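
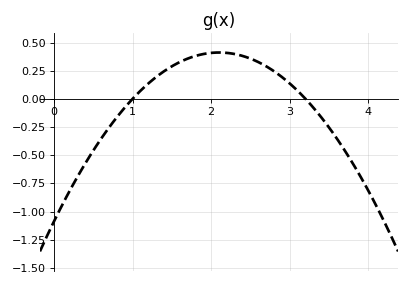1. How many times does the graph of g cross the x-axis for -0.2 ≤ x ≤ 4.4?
2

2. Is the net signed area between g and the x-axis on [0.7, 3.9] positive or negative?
positive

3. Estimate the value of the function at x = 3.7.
-0.459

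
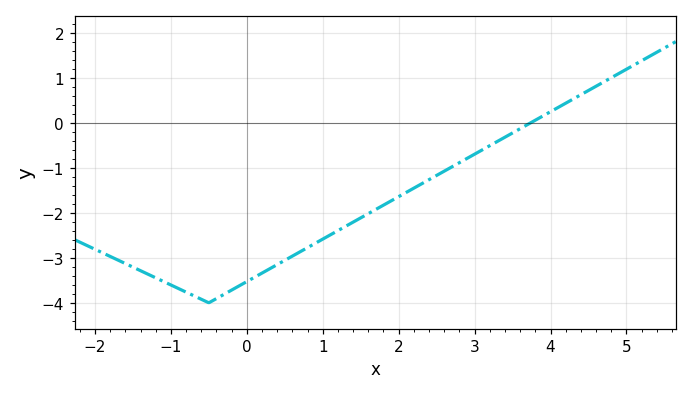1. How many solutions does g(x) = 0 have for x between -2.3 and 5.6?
1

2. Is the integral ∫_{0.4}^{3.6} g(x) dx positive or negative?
negative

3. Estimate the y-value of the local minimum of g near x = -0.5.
-4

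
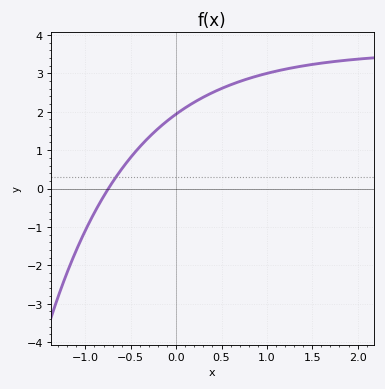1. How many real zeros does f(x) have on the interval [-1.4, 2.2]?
1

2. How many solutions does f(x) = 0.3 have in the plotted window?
1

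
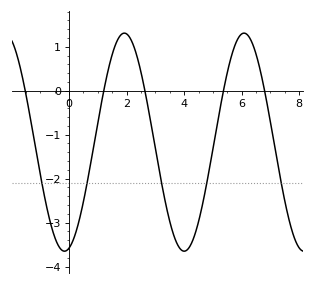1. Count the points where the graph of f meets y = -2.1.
5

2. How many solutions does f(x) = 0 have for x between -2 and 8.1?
5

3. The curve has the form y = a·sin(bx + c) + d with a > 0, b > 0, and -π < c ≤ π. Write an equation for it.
y = 2.48sin(1.51x - 1.33) - 1.17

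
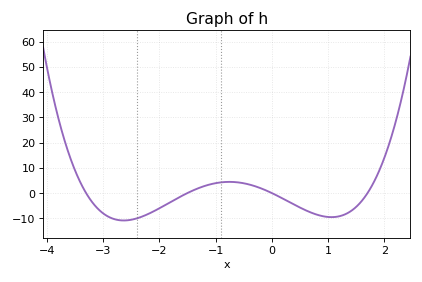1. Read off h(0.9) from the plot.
-9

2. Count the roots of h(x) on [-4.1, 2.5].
4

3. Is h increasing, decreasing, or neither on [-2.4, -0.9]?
increasing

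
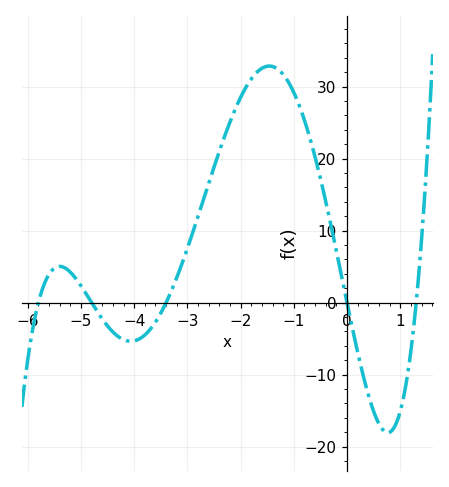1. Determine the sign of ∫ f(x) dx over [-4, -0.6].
positive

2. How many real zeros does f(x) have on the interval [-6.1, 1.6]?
5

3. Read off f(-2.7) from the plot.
14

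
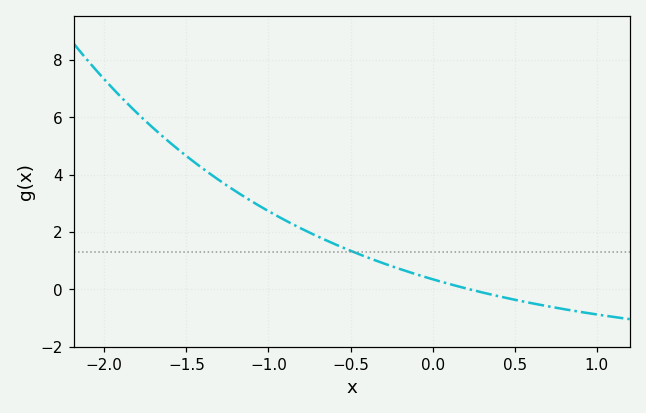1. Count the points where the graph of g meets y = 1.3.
1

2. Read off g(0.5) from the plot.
-0.4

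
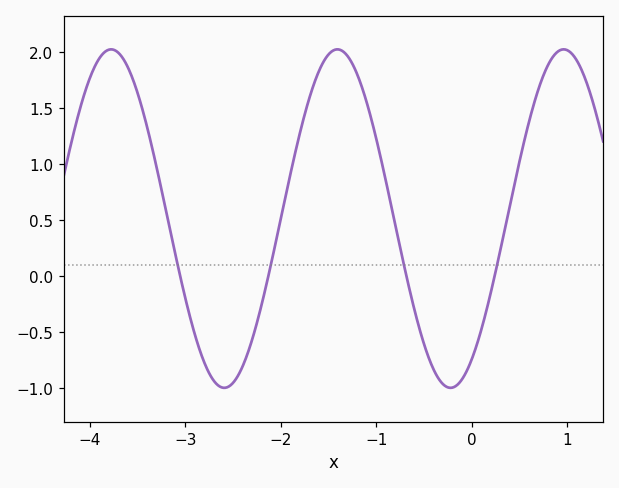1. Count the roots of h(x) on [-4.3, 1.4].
4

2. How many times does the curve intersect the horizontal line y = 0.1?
4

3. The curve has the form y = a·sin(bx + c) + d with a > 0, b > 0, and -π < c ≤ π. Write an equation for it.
y = 1.51sin(2.6x - 0.98) + 0.51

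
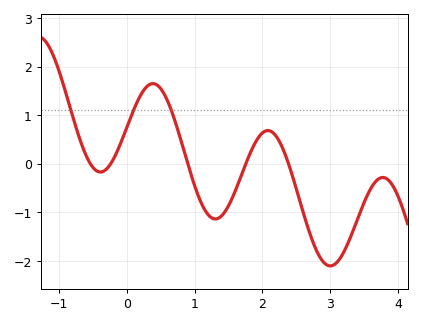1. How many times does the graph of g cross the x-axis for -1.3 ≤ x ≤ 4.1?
5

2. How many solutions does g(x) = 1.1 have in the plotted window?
3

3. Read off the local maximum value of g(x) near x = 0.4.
1.7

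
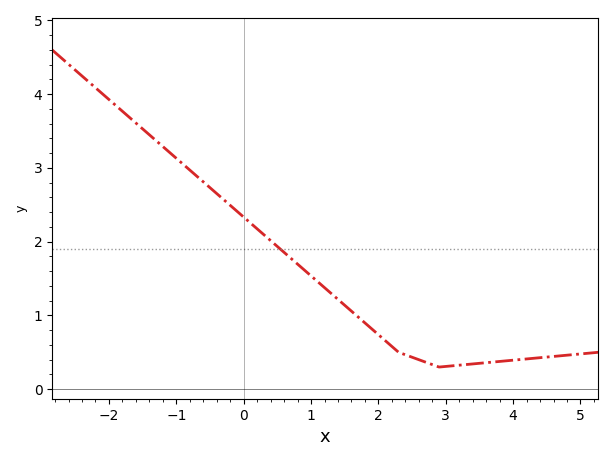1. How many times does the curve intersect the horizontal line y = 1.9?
1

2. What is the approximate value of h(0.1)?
2.3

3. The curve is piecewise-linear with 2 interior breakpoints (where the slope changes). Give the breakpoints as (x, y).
(2.3, 0.5); (2.9, 0.3)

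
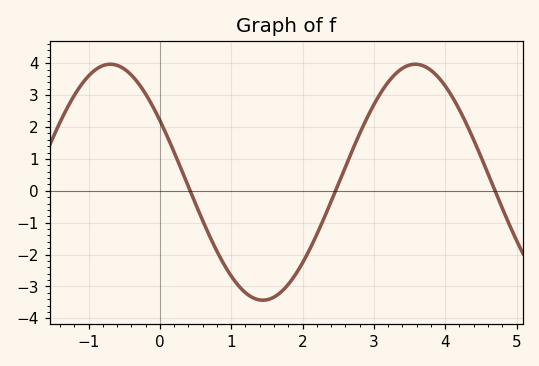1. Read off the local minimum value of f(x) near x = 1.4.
-3.4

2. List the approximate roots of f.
0.4, 2.5, 4.7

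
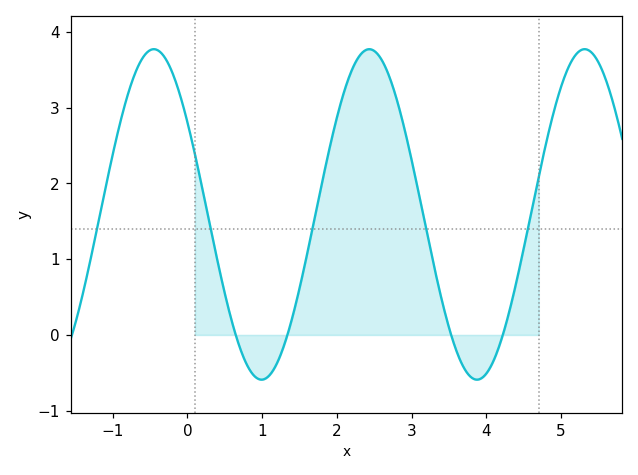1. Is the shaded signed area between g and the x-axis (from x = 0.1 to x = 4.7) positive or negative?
positive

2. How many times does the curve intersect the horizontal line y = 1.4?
5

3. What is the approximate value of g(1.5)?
0.619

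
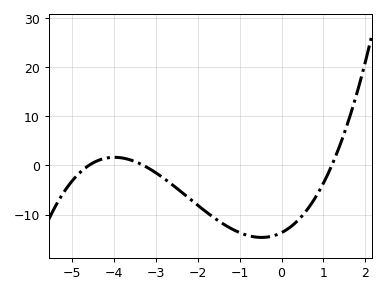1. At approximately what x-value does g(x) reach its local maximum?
-4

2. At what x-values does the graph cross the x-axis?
-4.6, -3.2, 1.2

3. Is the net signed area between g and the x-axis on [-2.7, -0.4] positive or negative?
negative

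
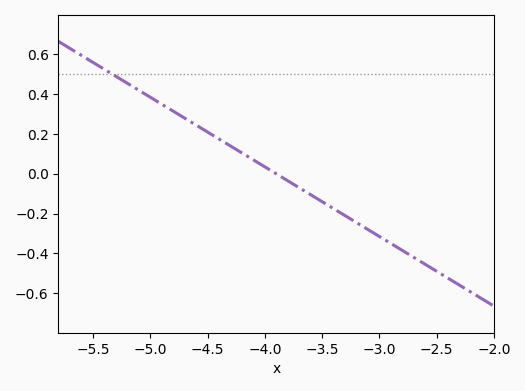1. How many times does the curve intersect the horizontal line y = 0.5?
1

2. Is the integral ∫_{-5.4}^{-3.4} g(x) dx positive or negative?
positive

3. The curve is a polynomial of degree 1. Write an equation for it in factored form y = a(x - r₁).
y = -0.35(x + 3.9)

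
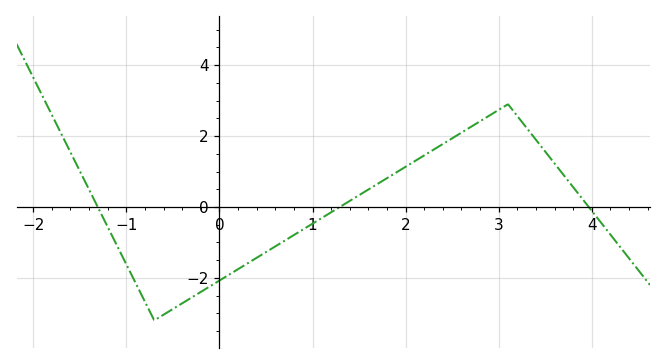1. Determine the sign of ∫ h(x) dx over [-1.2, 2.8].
negative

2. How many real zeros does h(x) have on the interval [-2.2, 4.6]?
3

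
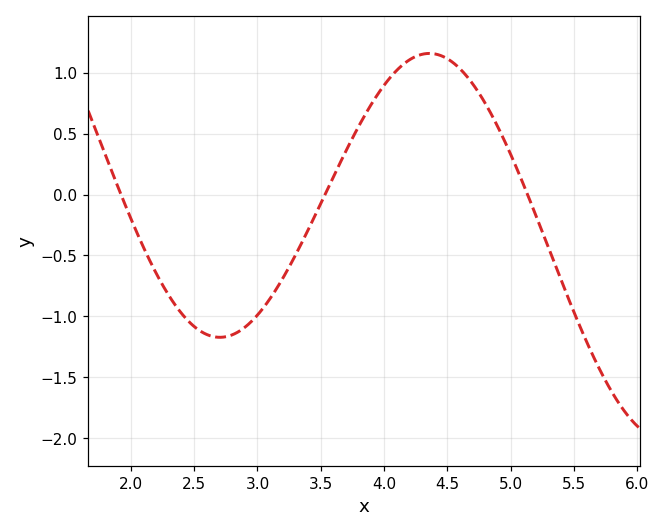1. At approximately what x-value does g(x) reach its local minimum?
2.7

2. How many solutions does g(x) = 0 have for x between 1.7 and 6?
3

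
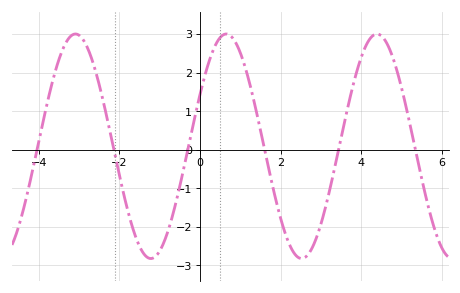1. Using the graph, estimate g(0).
1.44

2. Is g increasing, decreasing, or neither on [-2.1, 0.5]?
neither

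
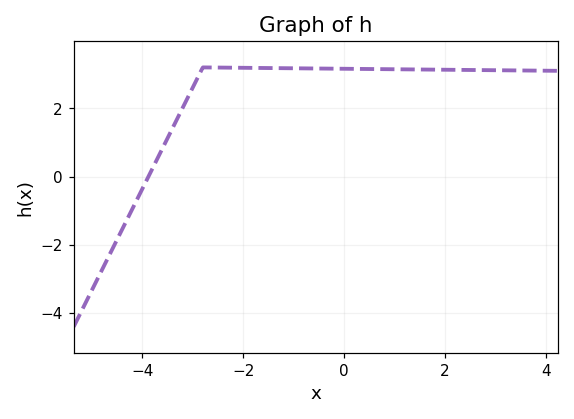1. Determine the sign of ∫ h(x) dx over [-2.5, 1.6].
positive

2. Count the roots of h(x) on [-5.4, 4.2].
1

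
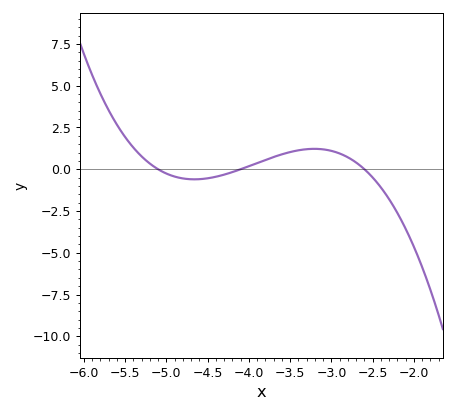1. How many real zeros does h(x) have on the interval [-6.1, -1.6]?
3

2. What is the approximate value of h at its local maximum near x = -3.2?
1.22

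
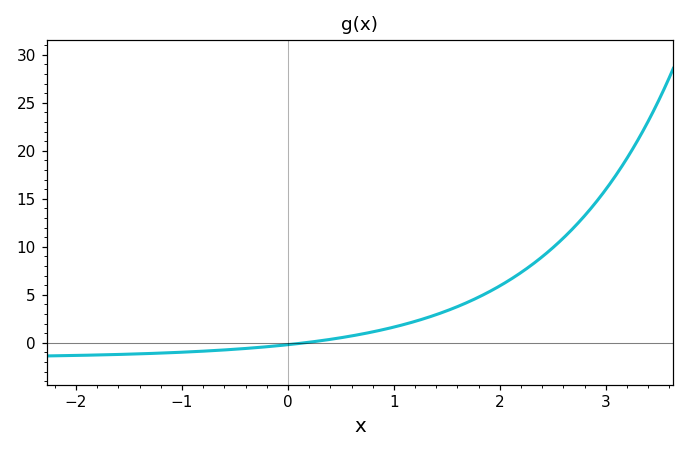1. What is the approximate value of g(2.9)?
14.5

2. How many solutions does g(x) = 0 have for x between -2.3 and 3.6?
1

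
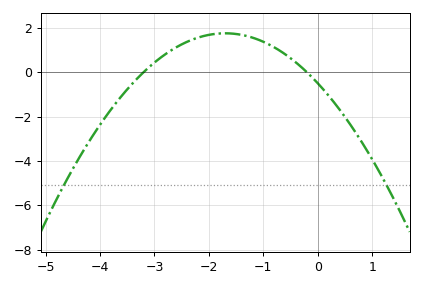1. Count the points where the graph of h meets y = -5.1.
2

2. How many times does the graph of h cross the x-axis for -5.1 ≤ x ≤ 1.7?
2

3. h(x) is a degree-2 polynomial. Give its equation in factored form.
y = -0.78(x + 3.2)(x + 0.2)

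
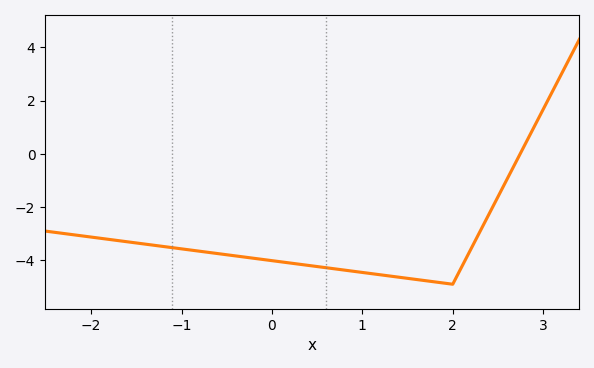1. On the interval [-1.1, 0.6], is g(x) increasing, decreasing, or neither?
decreasing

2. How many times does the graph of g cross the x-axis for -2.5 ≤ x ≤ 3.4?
1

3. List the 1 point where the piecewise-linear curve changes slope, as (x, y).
(2, -4.9)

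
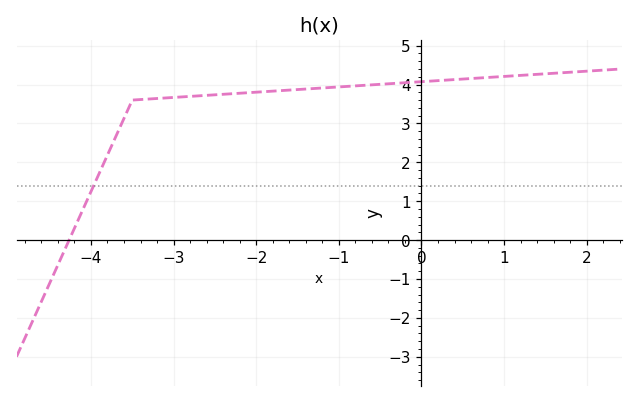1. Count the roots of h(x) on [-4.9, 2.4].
1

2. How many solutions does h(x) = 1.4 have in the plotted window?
1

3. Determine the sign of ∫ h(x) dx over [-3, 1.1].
positive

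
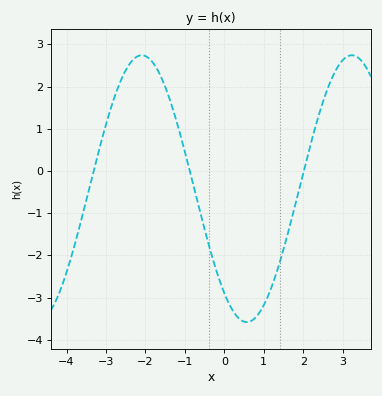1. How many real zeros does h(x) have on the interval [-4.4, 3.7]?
3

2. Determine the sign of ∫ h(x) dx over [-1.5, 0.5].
negative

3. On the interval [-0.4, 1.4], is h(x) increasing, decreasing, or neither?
neither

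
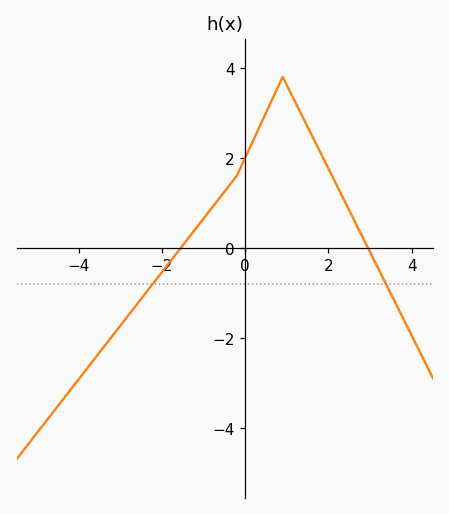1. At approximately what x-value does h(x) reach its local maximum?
0.8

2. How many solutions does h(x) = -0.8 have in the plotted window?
2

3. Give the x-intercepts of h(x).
-1.6, 3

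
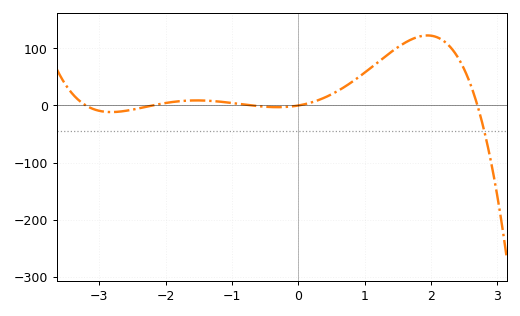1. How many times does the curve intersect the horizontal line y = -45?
1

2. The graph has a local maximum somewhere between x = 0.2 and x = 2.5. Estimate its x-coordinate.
1.9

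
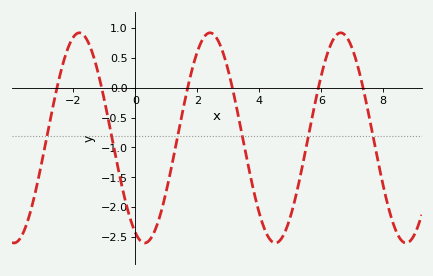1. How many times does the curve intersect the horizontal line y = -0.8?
6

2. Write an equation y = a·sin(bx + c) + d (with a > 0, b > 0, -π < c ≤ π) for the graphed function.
y = 1.76sin(1.49x - 2.02) - 0.84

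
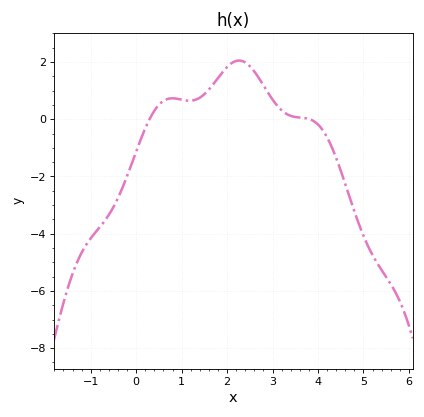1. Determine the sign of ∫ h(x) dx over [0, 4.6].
positive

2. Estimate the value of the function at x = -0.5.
-3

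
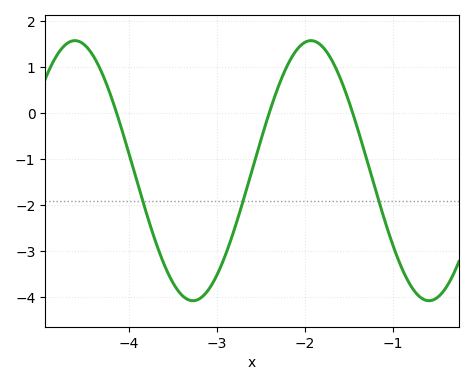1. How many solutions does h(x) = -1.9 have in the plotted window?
3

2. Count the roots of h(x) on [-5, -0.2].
3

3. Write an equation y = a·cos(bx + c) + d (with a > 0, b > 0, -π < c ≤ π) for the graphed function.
y = 2.82cos(2.34x - 1.77) - 1.25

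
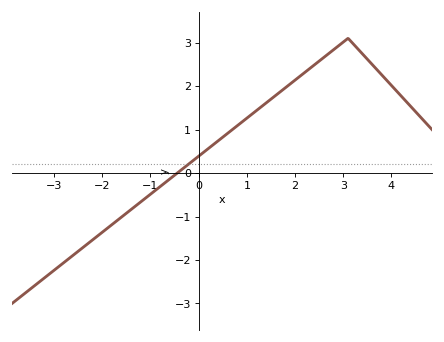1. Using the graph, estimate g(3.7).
2.4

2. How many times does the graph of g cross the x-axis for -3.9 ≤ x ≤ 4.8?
1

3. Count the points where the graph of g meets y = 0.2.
1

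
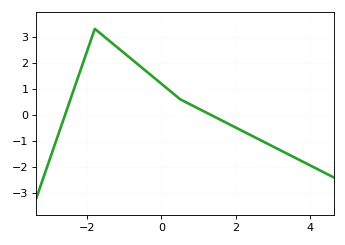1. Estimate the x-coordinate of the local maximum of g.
-1.8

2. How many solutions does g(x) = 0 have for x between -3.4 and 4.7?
2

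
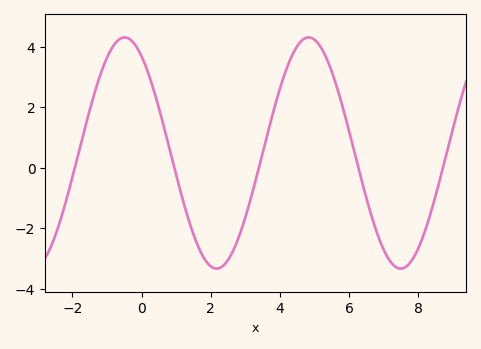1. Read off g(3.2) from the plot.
-0.8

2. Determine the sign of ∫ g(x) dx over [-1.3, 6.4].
positive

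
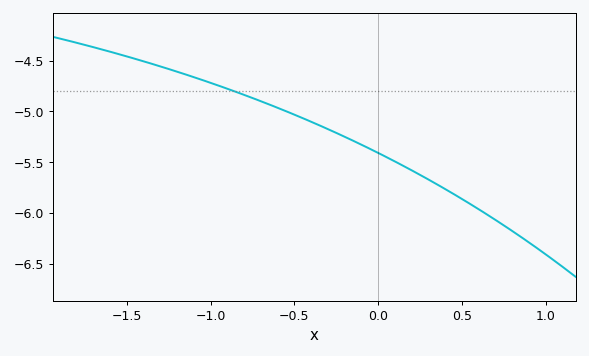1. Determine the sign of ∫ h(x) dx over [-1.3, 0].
negative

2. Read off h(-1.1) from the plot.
-4.66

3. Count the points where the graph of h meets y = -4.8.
1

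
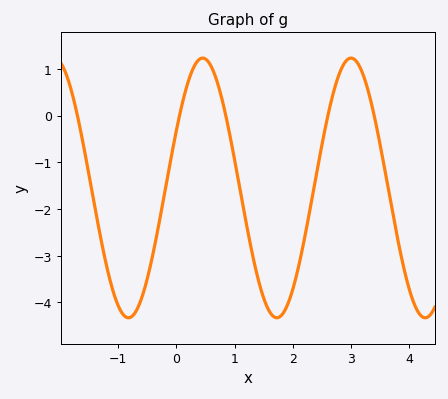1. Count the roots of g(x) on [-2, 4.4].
5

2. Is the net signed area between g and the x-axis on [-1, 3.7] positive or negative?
negative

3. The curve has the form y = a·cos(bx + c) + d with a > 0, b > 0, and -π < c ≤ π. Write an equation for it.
y = 2.78cos(2.46x - 1.11) - 1.55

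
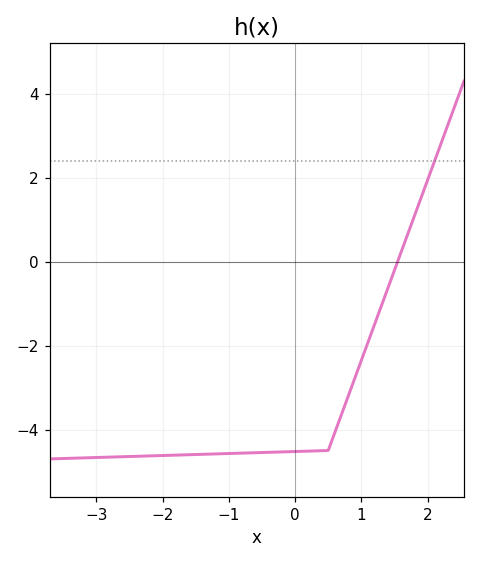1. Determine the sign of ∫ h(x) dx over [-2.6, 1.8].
negative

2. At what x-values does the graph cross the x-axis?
1.55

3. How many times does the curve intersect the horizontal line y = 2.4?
1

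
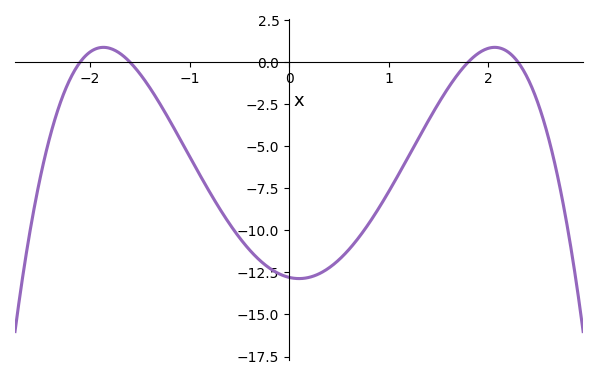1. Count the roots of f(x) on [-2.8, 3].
4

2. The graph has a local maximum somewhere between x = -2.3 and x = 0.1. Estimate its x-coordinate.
-1.87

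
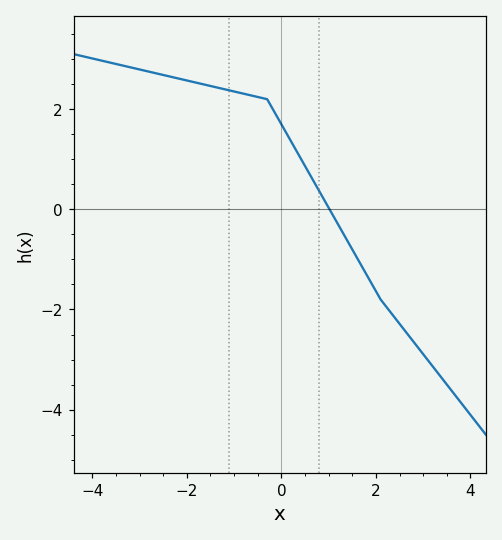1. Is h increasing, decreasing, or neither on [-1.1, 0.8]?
decreasing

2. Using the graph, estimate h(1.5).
-0.8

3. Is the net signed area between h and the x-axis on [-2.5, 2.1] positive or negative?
positive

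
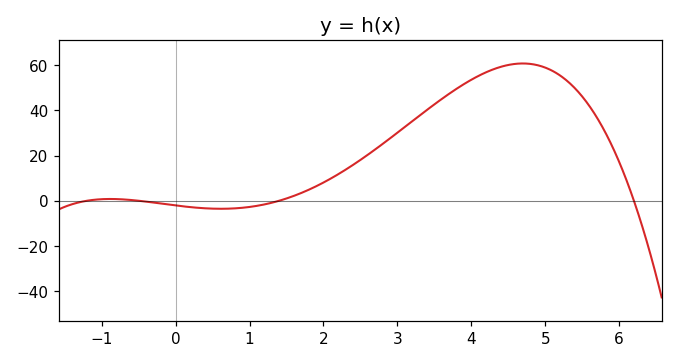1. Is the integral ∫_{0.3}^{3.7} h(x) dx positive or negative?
positive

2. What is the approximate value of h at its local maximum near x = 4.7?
60.7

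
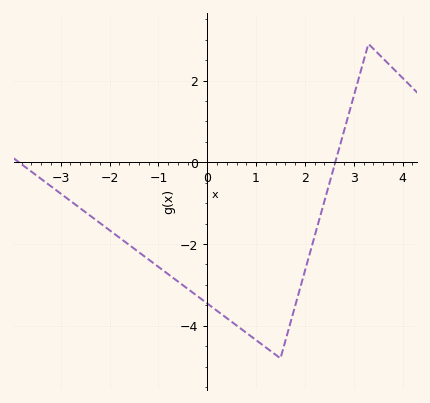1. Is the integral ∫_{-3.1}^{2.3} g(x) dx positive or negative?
negative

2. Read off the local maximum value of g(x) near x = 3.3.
2.9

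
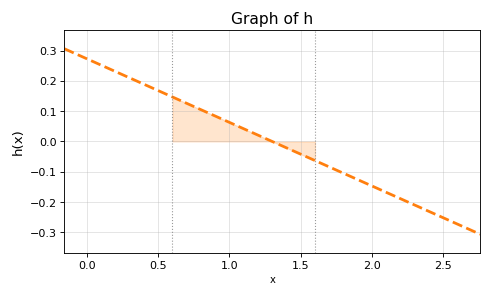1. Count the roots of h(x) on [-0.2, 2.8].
1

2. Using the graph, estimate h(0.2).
0.23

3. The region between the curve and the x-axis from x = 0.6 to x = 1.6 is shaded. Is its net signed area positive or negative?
positive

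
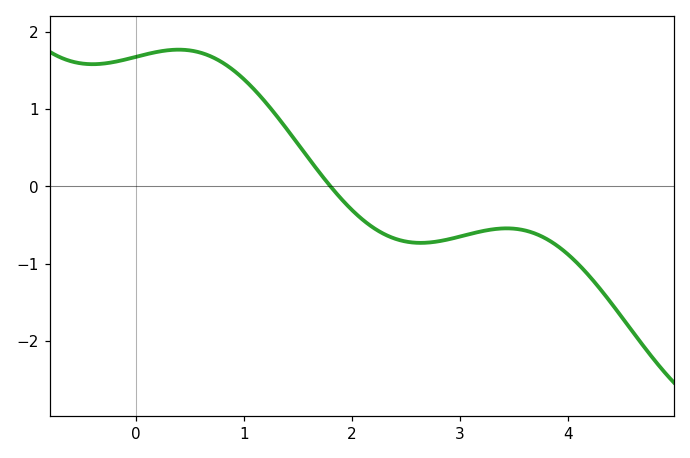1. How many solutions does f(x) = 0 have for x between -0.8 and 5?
1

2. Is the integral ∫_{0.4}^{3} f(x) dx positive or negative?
positive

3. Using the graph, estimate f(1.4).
0.738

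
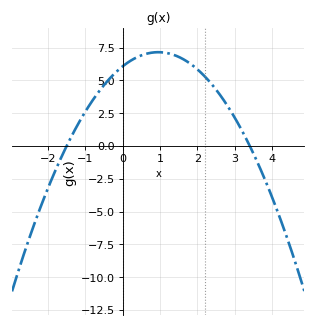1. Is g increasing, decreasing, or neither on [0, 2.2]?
neither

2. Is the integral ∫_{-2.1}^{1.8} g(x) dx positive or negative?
positive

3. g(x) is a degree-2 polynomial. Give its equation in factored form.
y = -1.19(x + 1.5)(x - 3.4)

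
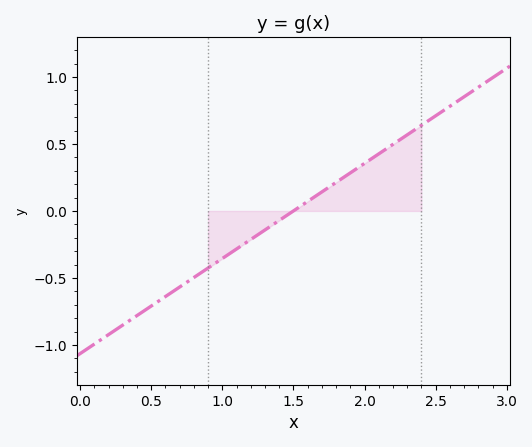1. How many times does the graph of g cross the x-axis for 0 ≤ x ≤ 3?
1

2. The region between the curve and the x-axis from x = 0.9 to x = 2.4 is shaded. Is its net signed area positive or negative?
positive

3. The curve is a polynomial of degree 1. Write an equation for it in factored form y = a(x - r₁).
y = 0.71(x - 1.5)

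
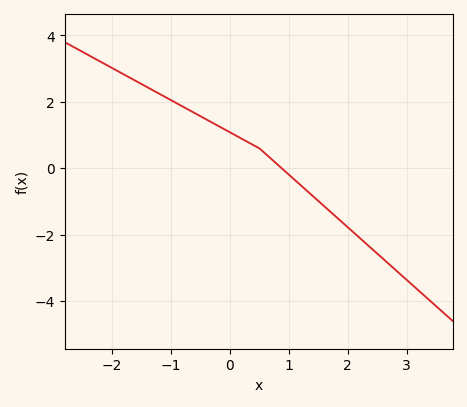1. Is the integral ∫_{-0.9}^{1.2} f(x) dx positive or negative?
positive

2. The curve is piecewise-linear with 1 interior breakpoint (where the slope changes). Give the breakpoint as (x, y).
(0.5, 0.6)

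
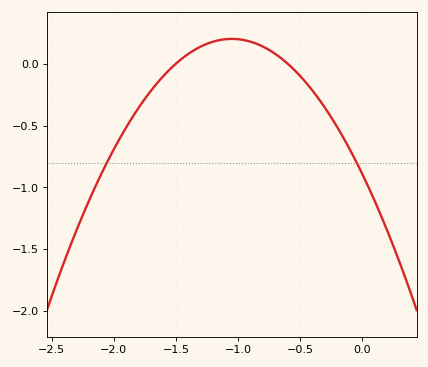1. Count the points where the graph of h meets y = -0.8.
2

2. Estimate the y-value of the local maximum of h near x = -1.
0.2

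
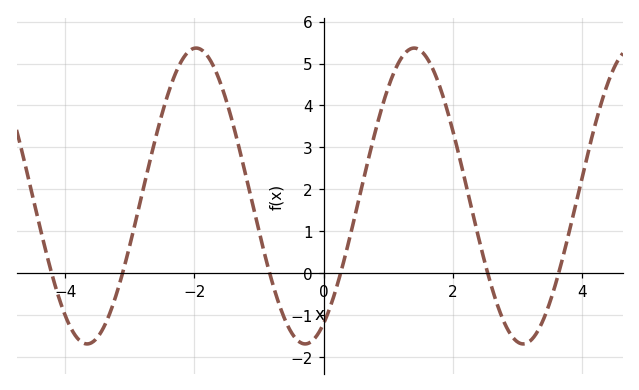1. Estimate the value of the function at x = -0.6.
-1.1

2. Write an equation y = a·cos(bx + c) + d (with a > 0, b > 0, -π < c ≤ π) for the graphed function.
y = 3.53cos(1.86x - 2.61) + 1.84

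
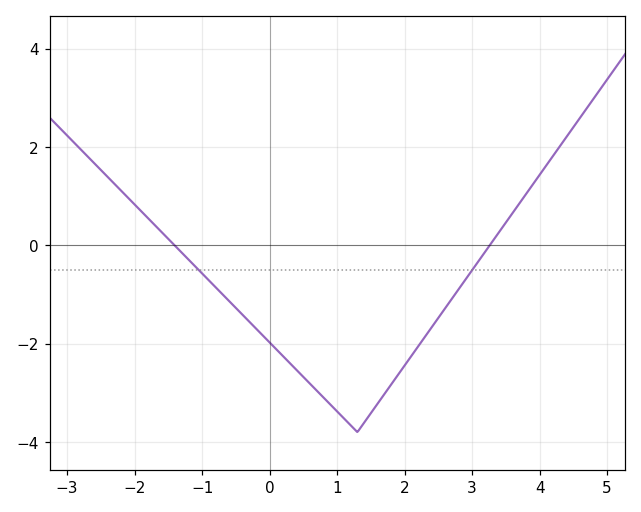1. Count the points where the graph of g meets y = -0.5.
2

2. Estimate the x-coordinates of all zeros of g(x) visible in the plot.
-1.41, 3.26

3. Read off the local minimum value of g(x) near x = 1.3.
-3.8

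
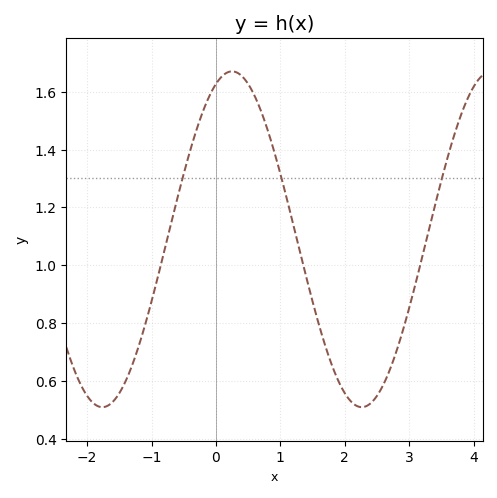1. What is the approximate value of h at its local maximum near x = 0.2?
1.66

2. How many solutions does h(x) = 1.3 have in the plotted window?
3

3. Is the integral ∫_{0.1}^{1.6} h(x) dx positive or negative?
positive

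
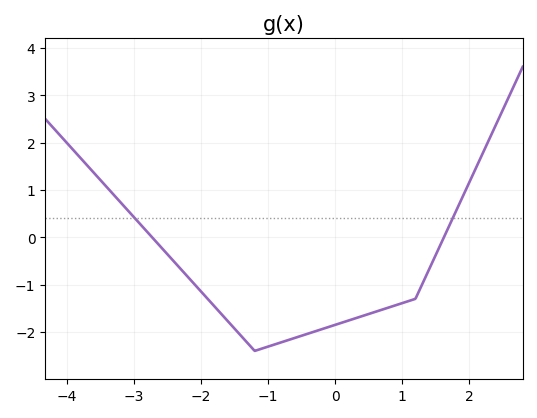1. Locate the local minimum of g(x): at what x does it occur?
-1.2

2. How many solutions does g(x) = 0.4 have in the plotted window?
2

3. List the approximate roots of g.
-2.73, 1.62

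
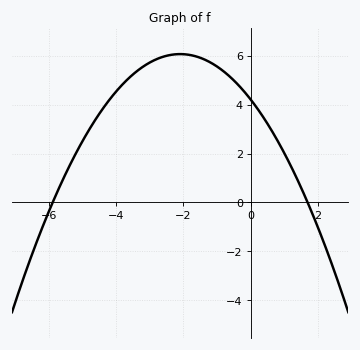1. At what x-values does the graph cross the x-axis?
-5.9, 1.7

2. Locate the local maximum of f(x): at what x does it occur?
-2.1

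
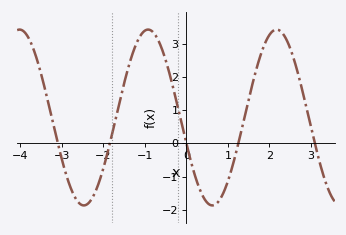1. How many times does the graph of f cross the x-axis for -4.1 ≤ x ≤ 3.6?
5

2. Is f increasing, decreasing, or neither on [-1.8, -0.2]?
neither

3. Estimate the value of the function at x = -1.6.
1.3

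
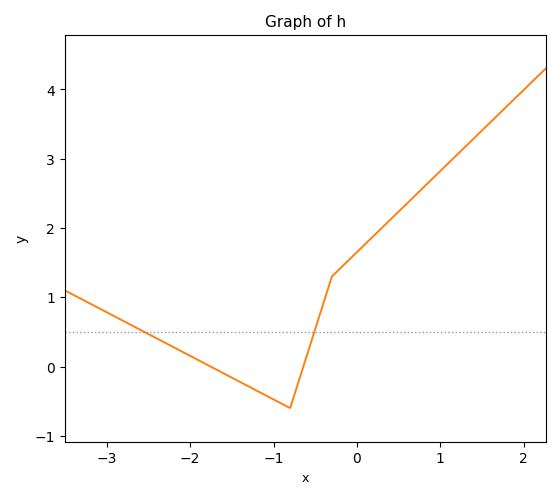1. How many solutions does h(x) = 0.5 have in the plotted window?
2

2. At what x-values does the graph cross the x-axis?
-1.75, -0.642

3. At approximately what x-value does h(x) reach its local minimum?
-0.802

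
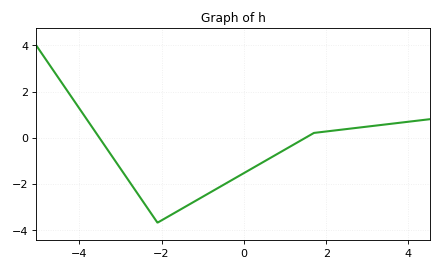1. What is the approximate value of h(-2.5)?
-2.6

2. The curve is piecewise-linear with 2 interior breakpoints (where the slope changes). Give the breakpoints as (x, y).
(-2.1, -3.7); (1.7, 0.2)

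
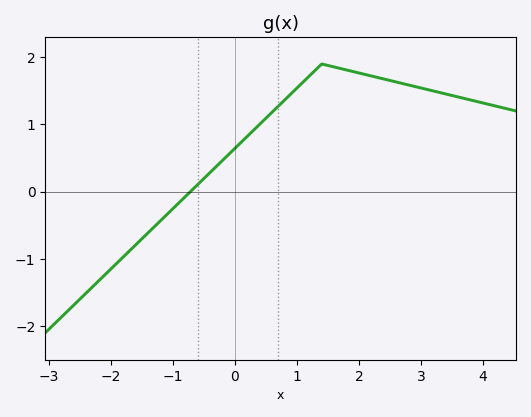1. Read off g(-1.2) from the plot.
-0.433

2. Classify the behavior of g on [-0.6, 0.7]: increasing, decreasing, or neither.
increasing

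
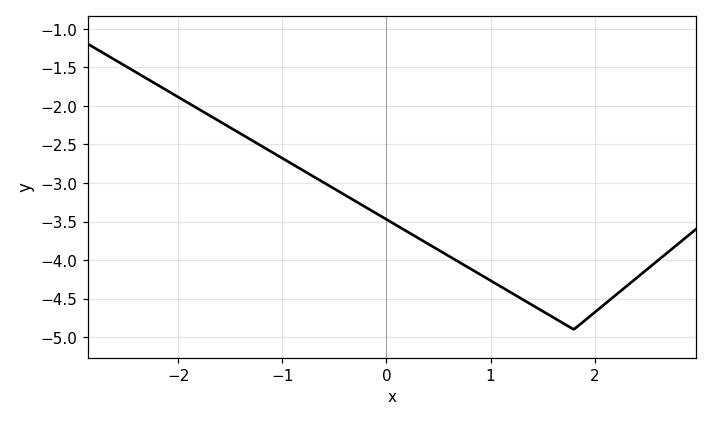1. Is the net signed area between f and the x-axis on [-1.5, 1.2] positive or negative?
negative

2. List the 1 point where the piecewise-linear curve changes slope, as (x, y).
(1.8, -4.9)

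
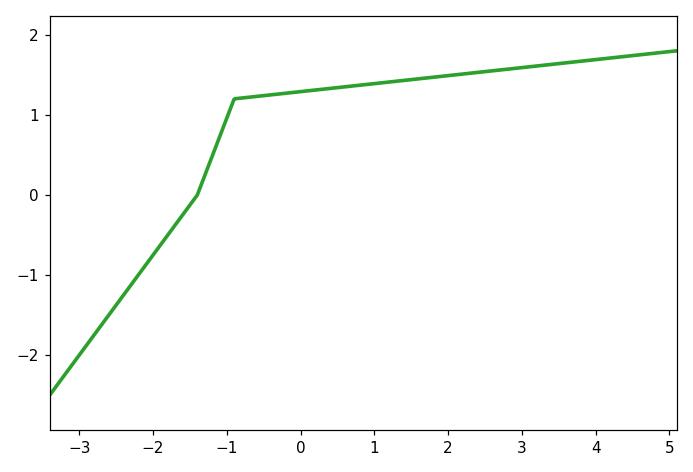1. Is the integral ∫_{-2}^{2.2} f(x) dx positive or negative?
positive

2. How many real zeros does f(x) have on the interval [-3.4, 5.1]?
1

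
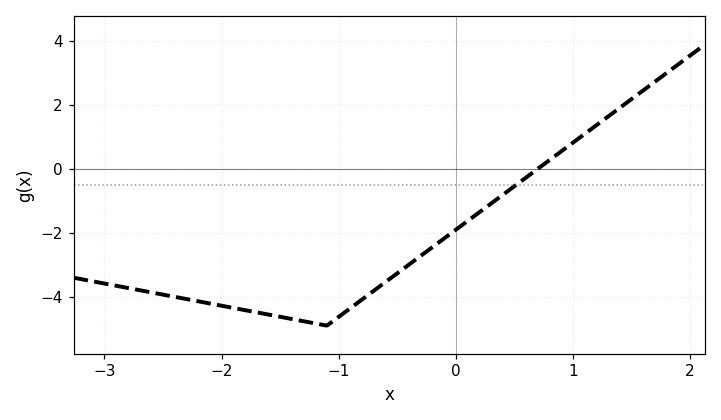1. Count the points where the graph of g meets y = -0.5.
1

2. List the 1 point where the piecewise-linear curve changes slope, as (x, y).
(-1.1, -4.9)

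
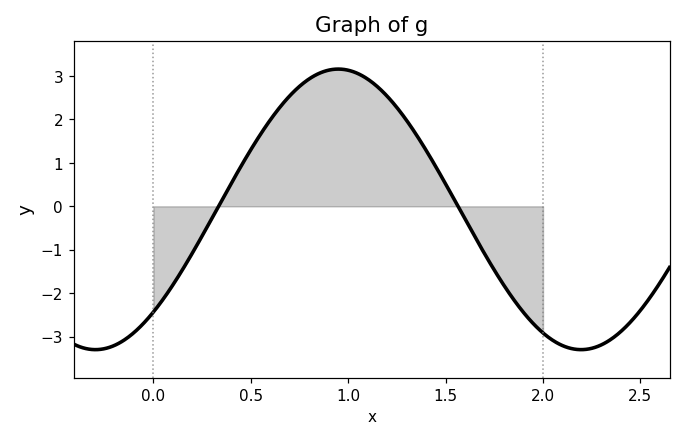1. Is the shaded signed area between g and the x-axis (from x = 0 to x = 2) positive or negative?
positive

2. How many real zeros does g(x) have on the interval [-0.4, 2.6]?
2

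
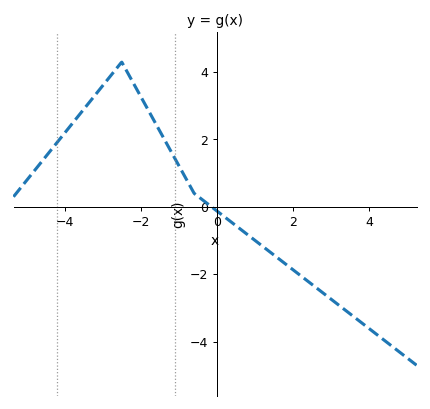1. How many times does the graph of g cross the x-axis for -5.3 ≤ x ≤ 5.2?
1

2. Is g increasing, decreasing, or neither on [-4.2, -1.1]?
neither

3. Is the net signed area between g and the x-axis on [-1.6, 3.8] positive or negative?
negative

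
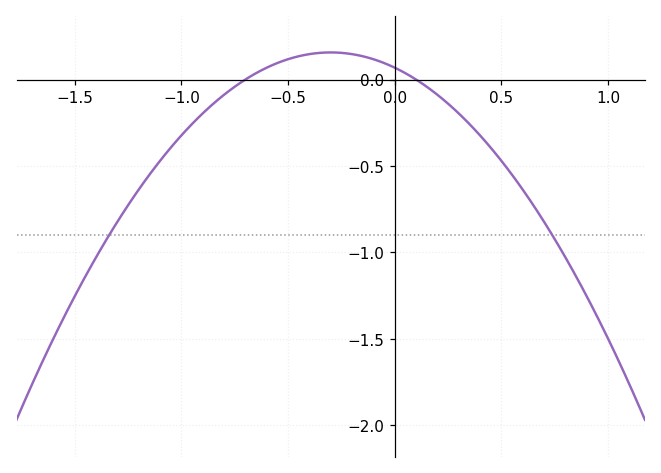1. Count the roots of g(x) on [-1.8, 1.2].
2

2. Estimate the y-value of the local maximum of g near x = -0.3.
0.15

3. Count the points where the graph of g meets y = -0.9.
2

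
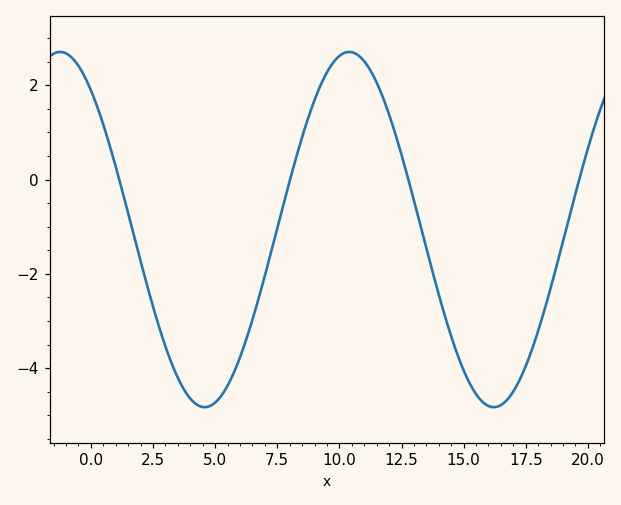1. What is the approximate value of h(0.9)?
0.4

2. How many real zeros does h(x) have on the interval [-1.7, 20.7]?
4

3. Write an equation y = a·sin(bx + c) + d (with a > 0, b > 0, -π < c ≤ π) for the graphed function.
y = 3.77sin(0.54x + 2.2) - 1.06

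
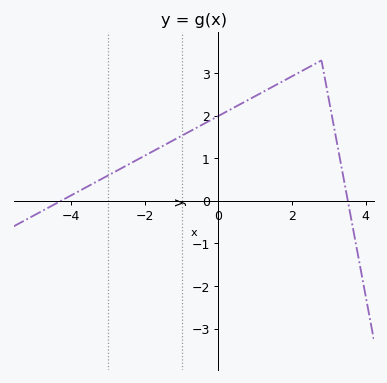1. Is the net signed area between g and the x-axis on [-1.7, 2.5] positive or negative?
positive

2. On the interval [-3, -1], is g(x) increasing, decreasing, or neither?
increasing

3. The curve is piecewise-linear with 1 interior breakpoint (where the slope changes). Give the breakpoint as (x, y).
(2.8, 3.3)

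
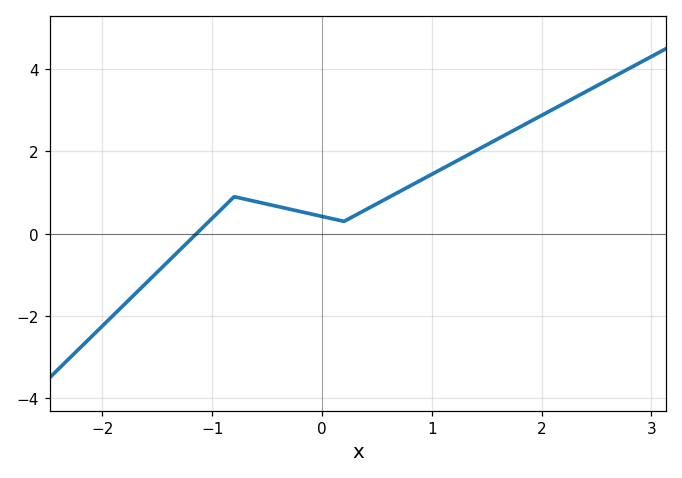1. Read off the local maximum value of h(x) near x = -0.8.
0.8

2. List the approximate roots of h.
-1.1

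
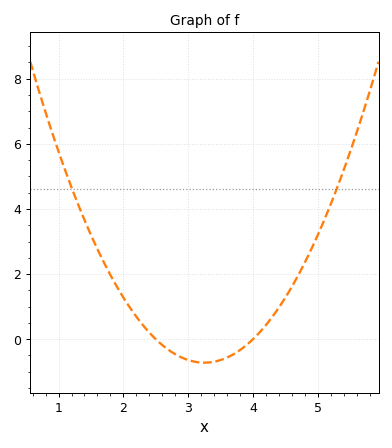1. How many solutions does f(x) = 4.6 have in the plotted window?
2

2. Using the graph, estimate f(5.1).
3.6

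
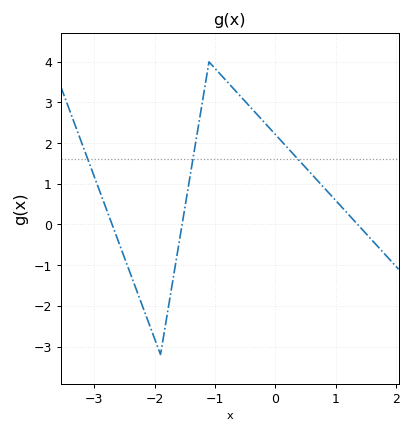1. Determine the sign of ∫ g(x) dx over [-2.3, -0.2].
positive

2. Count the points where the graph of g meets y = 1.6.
3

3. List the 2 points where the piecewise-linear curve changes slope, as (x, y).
(-1.9, -3.2); (-1.1, 4)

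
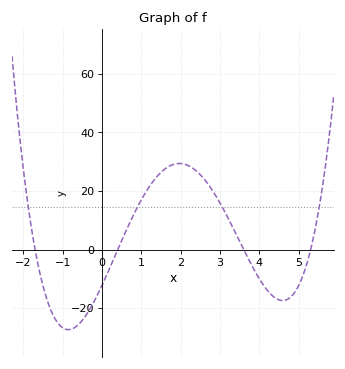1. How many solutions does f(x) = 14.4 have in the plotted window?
4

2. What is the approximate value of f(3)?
16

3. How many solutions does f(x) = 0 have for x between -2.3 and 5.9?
4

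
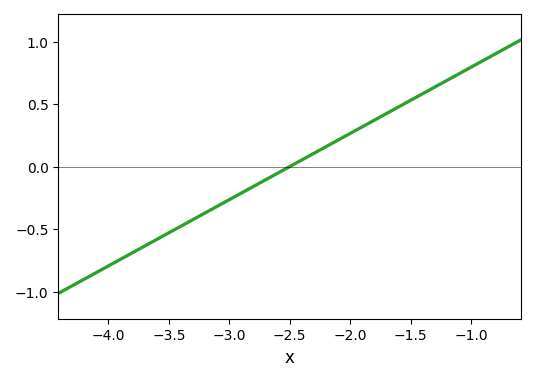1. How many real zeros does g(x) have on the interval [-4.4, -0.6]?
1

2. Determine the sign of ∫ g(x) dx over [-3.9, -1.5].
negative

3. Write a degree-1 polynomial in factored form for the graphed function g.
y = 0.53(x + 2.5)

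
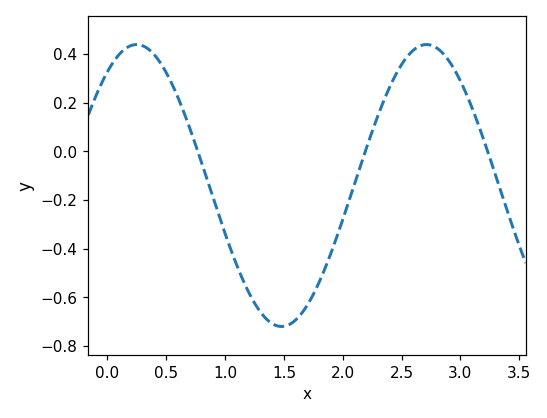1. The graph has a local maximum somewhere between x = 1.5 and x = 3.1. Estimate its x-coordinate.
2.71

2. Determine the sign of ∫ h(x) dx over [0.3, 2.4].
negative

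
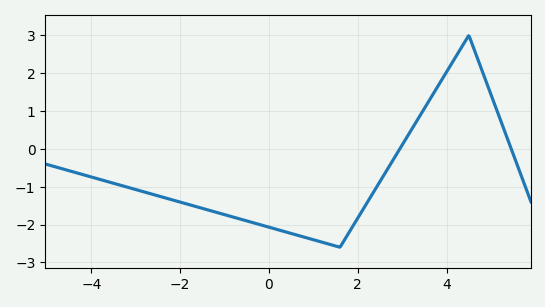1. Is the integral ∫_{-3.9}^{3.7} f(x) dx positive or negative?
negative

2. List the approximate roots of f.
3, 5.4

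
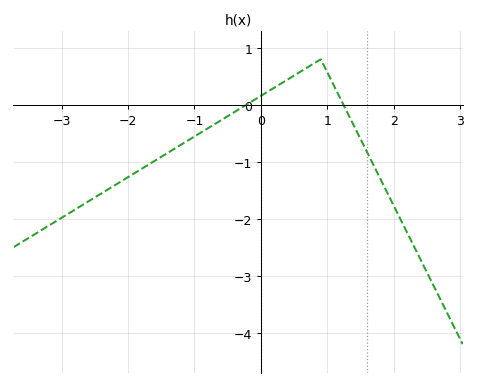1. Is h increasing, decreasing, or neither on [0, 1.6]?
neither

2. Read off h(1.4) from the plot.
-0.372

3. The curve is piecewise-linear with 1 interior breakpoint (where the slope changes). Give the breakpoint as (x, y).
(0.9, 0.8)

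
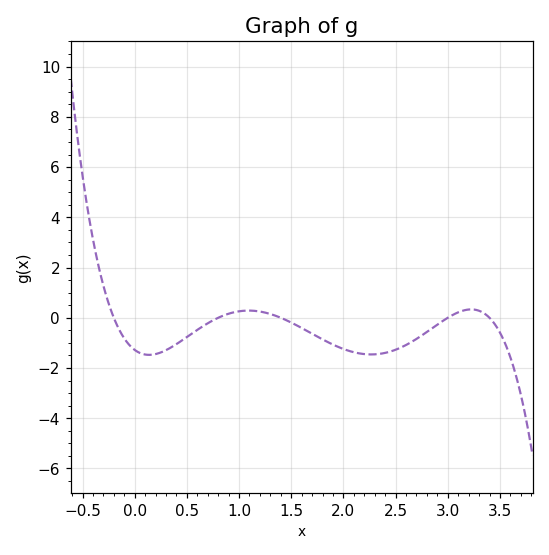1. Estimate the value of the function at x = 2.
-1.2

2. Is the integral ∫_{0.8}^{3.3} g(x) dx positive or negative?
negative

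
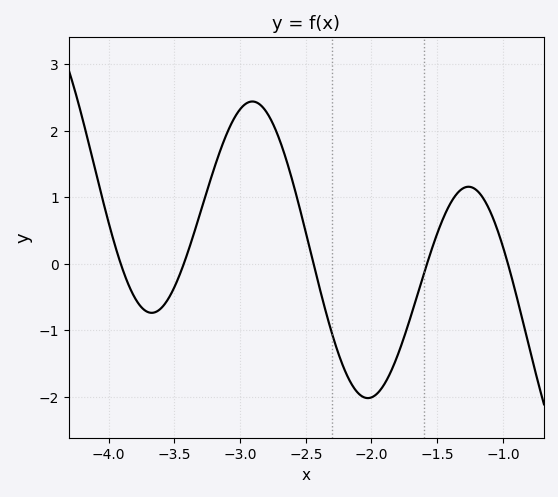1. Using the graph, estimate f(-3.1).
1.96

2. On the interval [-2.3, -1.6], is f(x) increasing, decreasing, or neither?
neither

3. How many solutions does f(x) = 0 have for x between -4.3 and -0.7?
5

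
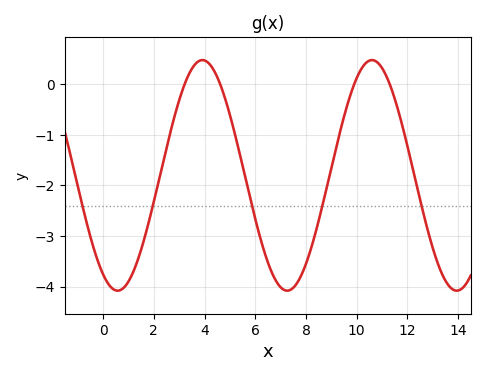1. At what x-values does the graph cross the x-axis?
3.21, 4.62, 9.9, 11.3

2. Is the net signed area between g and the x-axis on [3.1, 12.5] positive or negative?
negative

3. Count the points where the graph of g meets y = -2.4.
5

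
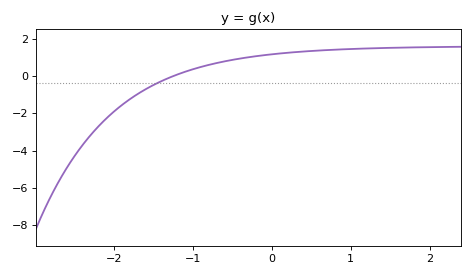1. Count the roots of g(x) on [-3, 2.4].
1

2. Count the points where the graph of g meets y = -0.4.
1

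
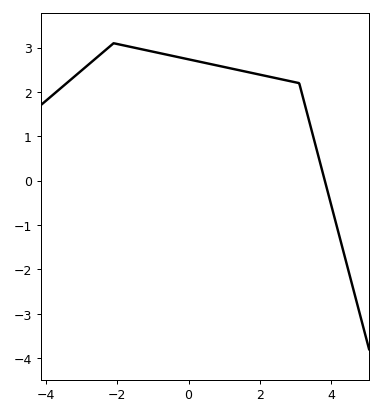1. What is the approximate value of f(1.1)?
2.5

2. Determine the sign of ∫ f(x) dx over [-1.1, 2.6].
positive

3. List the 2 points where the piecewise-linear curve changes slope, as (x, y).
(-2.1, 3.1); (3.1, 2.2)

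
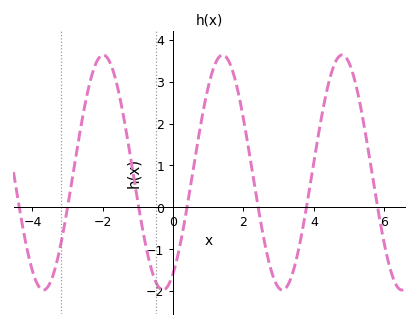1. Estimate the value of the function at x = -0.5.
-1.78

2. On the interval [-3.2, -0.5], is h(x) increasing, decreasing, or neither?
neither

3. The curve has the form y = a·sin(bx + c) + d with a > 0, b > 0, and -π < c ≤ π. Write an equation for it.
y = 2.81sin(1.85x - 1.03) + 0.83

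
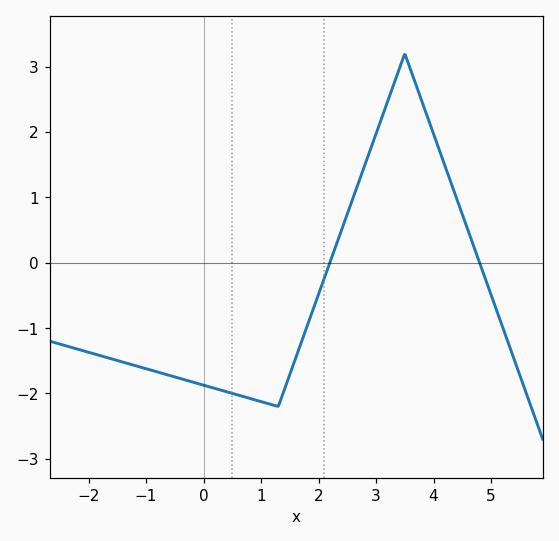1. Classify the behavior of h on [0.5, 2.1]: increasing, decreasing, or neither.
neither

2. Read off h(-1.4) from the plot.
-1.52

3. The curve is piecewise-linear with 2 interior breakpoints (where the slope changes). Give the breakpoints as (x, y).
(1.3, -2.2); (3.5, 3.2)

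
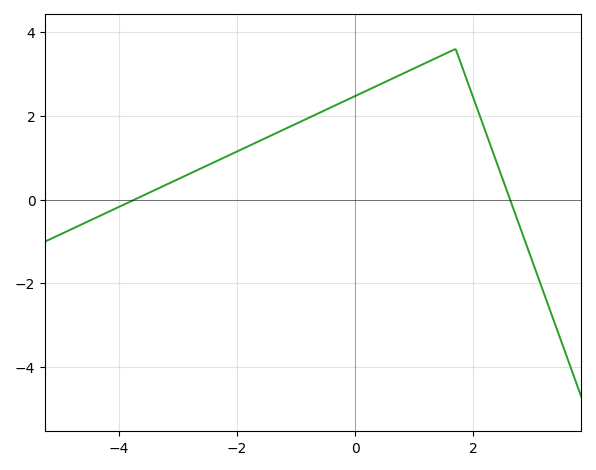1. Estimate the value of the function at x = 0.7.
3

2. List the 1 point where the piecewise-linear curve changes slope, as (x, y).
(1.7, 3.6)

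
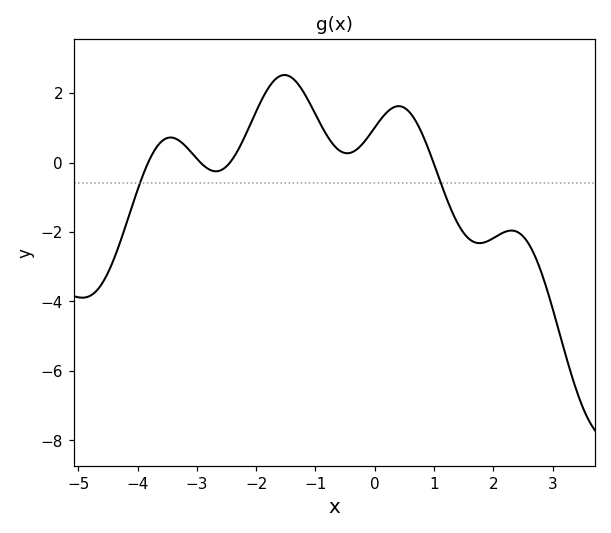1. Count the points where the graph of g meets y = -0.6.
2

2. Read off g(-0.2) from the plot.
0.6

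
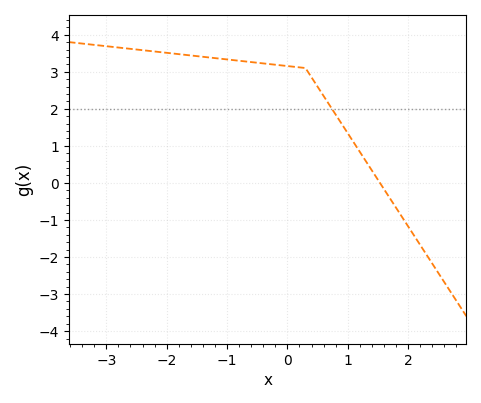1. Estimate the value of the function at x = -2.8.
3.7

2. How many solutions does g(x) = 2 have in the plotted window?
1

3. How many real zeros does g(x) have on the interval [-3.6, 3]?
1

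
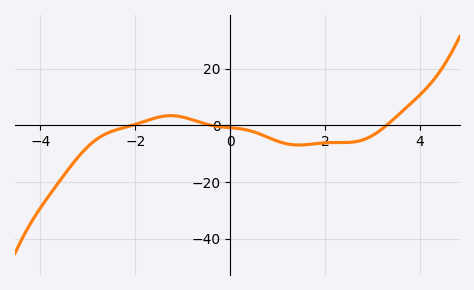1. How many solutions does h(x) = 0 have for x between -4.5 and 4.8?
3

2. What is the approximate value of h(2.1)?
-6.12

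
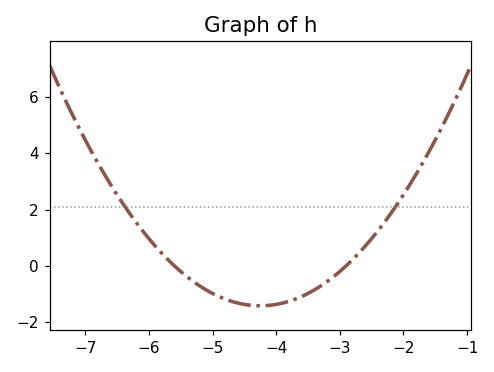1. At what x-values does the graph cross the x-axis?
-5.6, -2.9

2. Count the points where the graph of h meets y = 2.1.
2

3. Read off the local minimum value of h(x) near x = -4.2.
-1.4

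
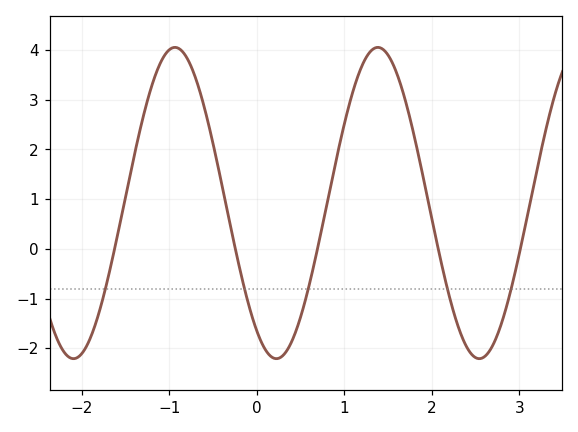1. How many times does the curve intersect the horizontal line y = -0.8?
5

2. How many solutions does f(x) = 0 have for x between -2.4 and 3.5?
5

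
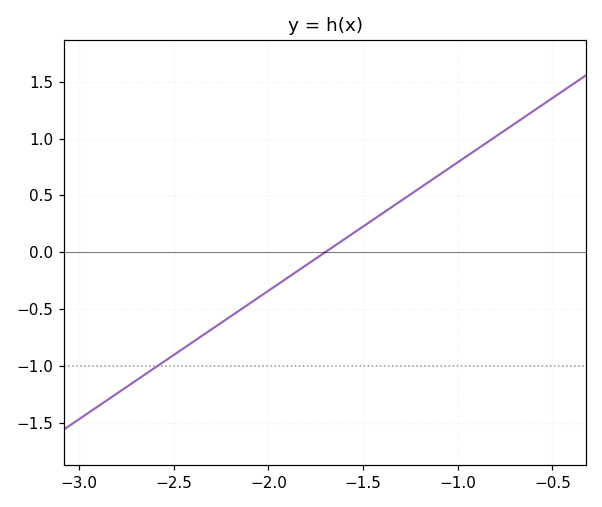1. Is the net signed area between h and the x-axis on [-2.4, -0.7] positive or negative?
positive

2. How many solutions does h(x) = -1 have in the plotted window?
1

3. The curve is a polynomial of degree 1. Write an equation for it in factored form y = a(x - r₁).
y = 1.13(x + 1.7)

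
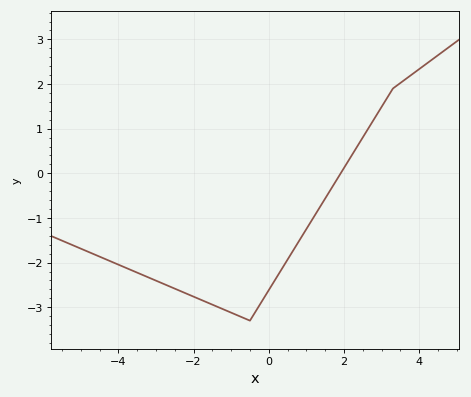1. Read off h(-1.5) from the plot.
-2.9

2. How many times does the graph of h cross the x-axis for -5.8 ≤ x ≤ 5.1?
1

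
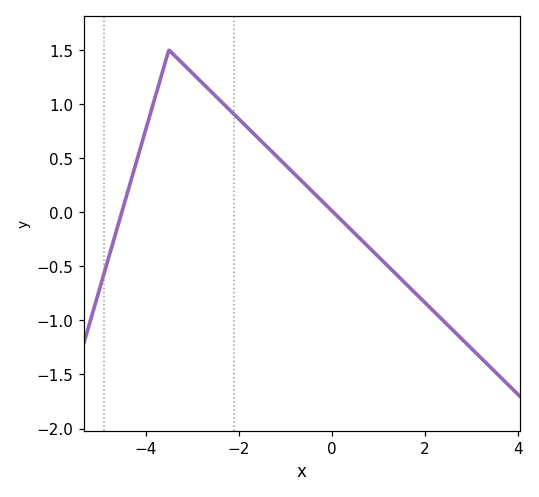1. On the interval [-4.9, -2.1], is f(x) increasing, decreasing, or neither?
neither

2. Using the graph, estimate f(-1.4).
0.609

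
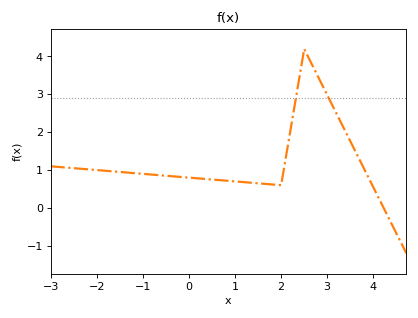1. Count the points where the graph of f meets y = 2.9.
2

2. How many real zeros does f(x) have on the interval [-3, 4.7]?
1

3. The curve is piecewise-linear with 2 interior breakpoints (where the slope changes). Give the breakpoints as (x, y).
(2, 0.6); (2.5, 4.2)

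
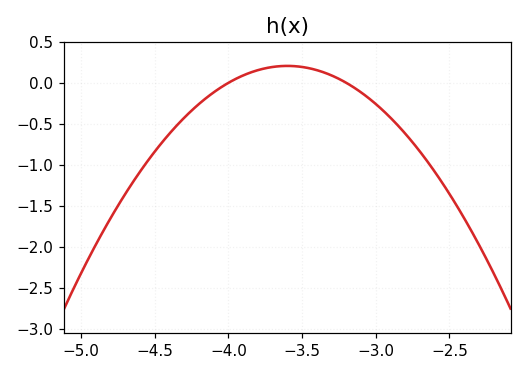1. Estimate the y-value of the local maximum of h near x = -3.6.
0.206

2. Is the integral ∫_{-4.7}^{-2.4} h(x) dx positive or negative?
negative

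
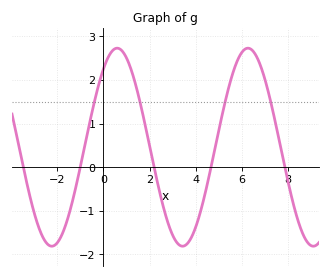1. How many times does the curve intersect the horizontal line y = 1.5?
4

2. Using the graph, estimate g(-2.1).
-1.8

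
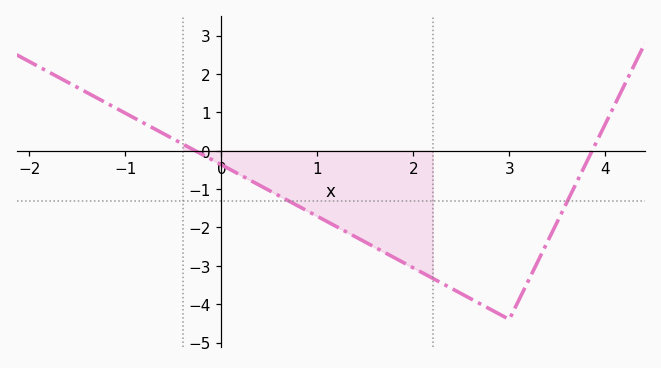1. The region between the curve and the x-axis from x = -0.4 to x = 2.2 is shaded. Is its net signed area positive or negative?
negative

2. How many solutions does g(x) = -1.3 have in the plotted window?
2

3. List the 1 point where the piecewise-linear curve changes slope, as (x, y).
(3, -4.4)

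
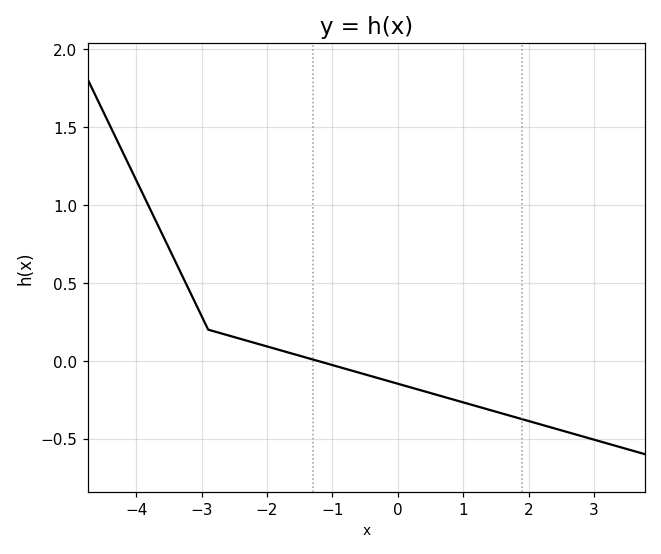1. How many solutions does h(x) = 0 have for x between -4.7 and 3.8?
1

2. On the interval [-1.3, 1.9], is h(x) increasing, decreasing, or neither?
decreasing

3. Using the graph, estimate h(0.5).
-0.207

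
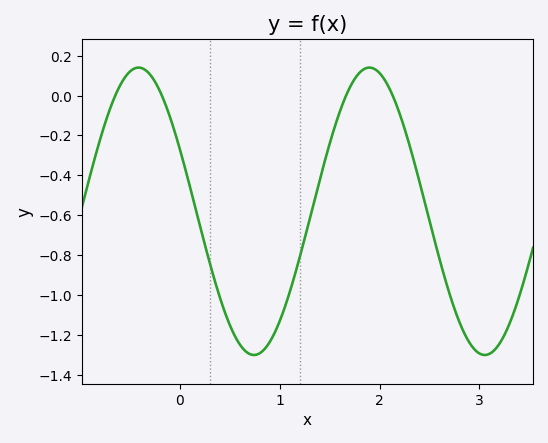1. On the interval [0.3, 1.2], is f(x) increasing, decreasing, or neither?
neither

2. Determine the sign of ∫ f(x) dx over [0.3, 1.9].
negative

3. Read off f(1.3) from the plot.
-0.62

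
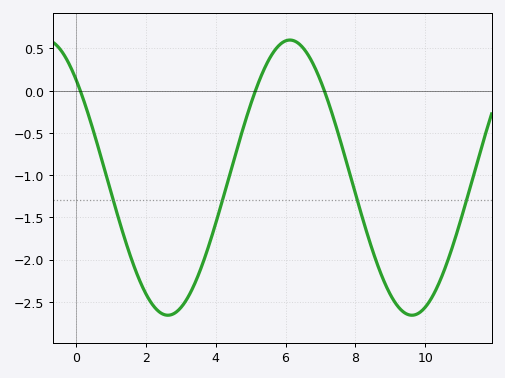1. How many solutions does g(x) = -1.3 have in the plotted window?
4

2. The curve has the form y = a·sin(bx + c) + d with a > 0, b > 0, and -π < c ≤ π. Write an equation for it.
y = 1.63sin(0.9x + 2.34) - 1.03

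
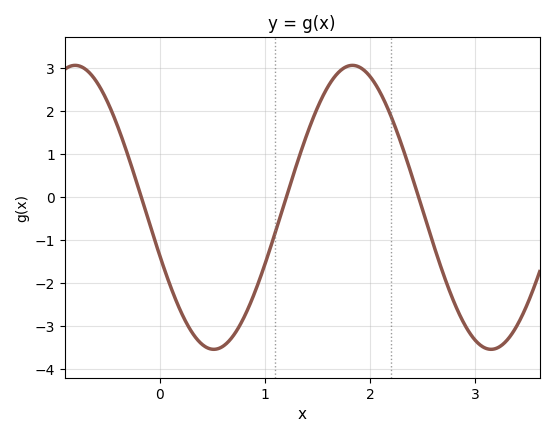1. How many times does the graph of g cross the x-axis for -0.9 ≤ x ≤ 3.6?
3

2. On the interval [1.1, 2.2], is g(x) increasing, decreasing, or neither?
neither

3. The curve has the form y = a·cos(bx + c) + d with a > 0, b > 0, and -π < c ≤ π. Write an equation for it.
y = 3.3cos(2.38x + 1.92) - 0.24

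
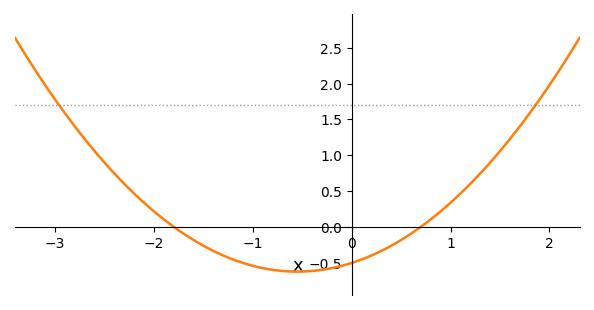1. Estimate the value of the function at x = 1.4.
0.9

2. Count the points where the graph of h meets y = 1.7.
2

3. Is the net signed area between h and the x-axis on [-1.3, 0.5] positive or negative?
negative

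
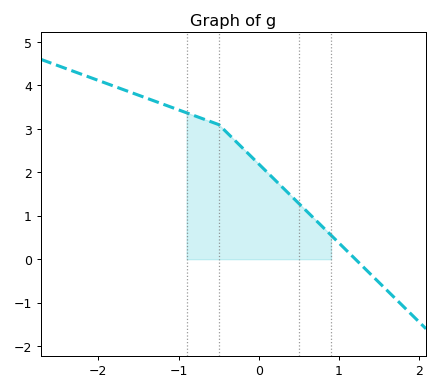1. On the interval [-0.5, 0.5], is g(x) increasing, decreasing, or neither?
decreasing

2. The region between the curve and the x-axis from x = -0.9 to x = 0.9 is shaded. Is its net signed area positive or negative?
positive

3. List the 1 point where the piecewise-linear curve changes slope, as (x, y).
(-0.5, 3.1)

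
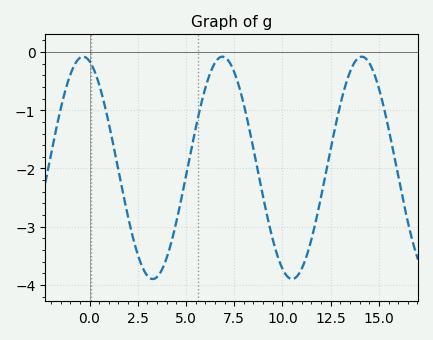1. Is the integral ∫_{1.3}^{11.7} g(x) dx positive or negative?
negative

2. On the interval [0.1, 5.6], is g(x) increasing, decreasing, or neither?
neither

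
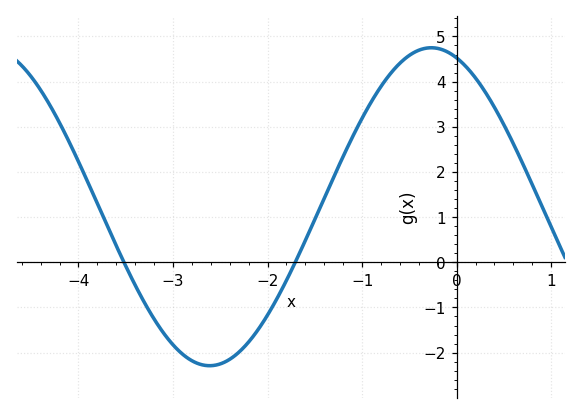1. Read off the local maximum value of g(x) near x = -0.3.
4.7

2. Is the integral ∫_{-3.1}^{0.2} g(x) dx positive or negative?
positive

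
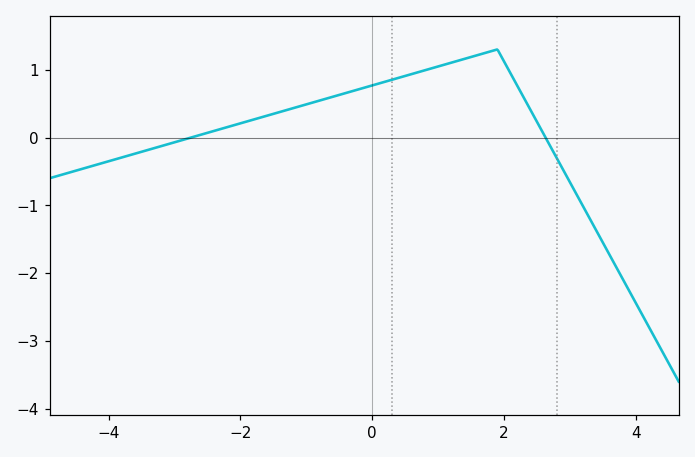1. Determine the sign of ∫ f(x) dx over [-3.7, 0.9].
positive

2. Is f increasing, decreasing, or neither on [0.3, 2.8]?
neither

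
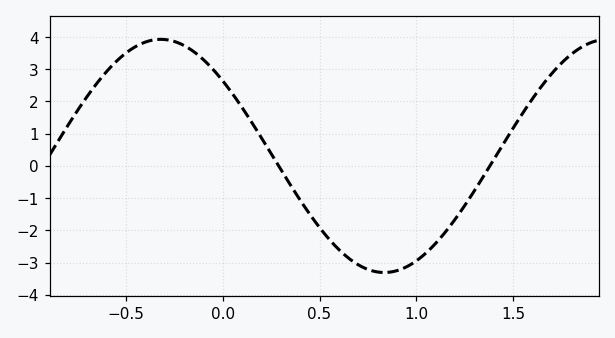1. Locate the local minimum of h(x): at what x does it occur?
0.835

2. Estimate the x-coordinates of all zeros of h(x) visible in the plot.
0.289, 1.38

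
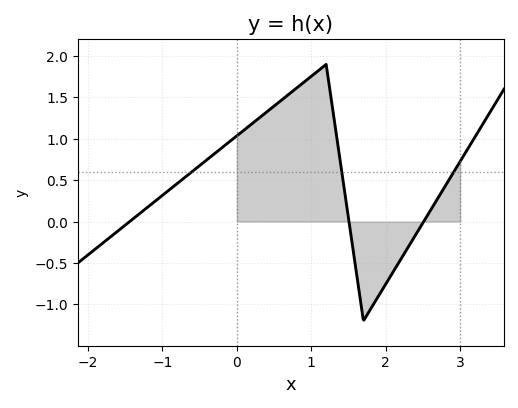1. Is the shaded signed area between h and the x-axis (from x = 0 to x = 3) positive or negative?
positive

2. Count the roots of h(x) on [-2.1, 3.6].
3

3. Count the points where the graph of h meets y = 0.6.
3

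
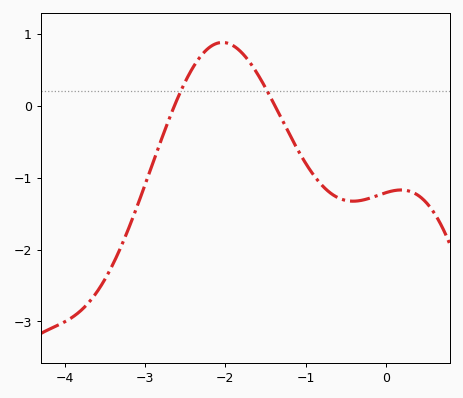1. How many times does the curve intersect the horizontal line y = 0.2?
2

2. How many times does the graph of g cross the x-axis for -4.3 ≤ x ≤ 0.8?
2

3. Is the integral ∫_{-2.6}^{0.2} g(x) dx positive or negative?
negative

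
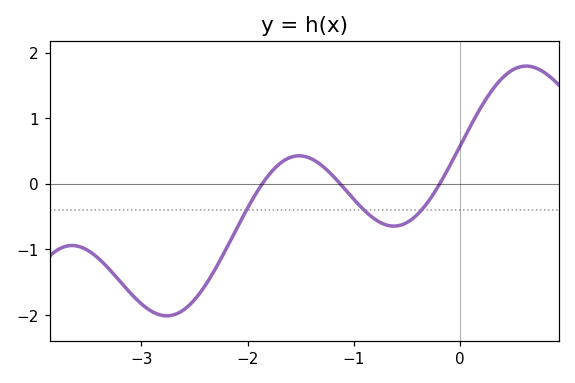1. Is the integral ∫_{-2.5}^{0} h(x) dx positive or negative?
negative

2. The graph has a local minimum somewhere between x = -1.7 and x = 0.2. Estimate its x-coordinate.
-0.621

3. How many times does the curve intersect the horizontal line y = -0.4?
3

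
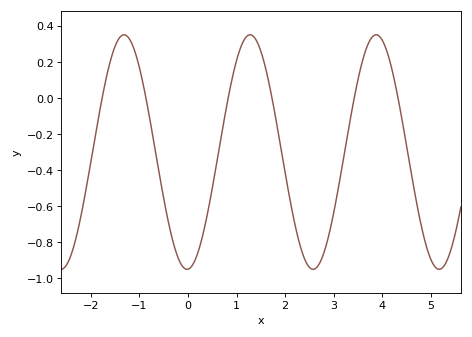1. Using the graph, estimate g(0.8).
-0.038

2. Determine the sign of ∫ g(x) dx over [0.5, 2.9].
negative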